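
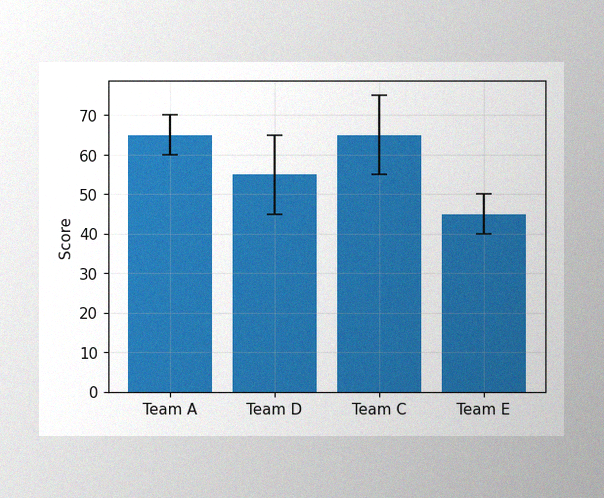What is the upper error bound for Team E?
The image has some photo noise and uneven lighting. The Team E bar's upper whisker reaches 50.

50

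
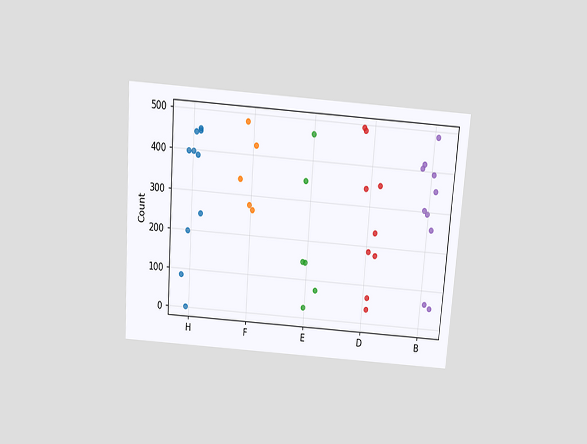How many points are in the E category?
6

The chart is tilted about 4° clockwise and viewed slightly from above. Counting the markers in the E column gives 6.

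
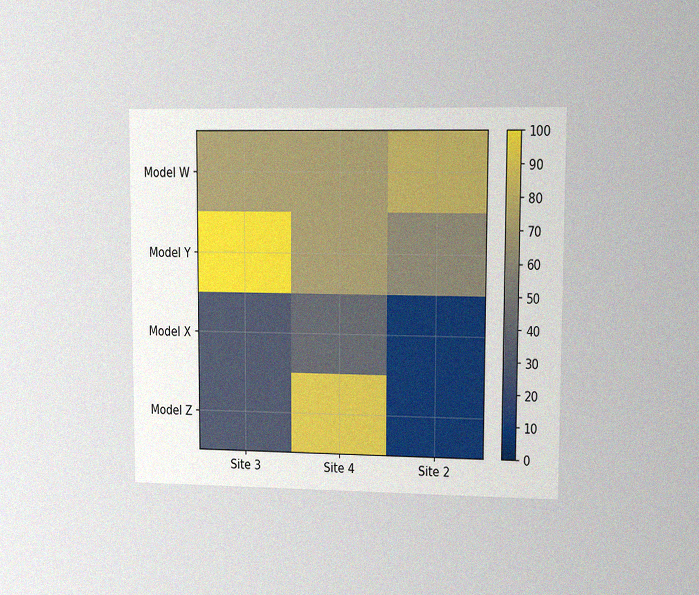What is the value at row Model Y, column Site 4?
The chart is viewed at a slight angle, with some photo noise. Matching cell (Model Y, Site 4) against the colorbar gives 70.

70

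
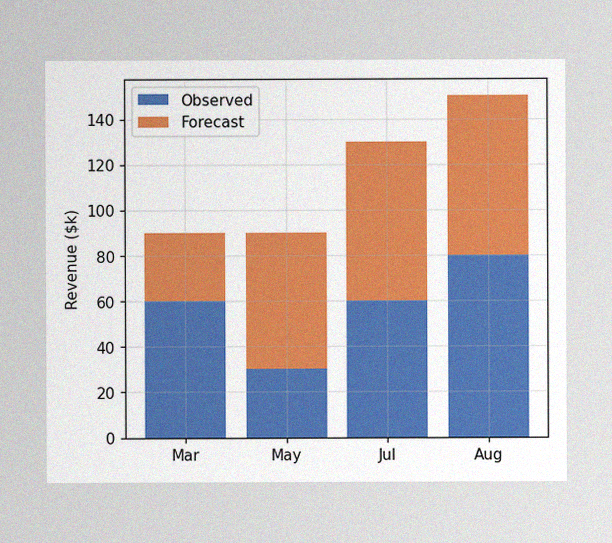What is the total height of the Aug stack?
The image has some photo noise and uneven lighting. The Aug stack's top reaches $150k on the y-axis.

$150k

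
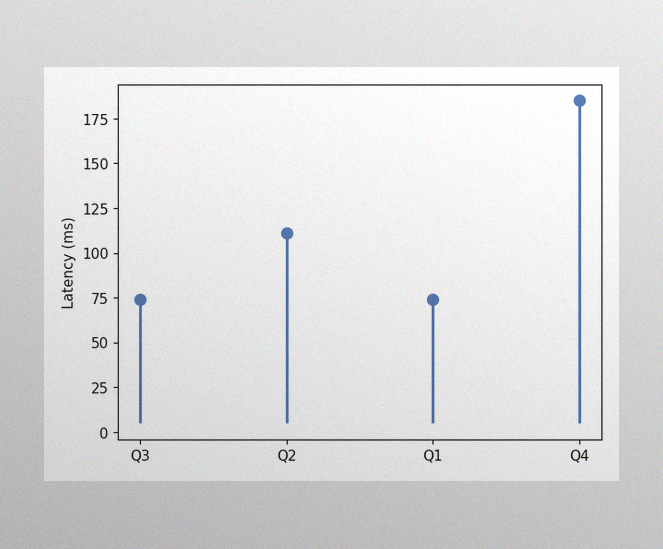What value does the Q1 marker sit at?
The image has some photo noise and uneven lighting. The Q1 marker sits at 74ms.

74ms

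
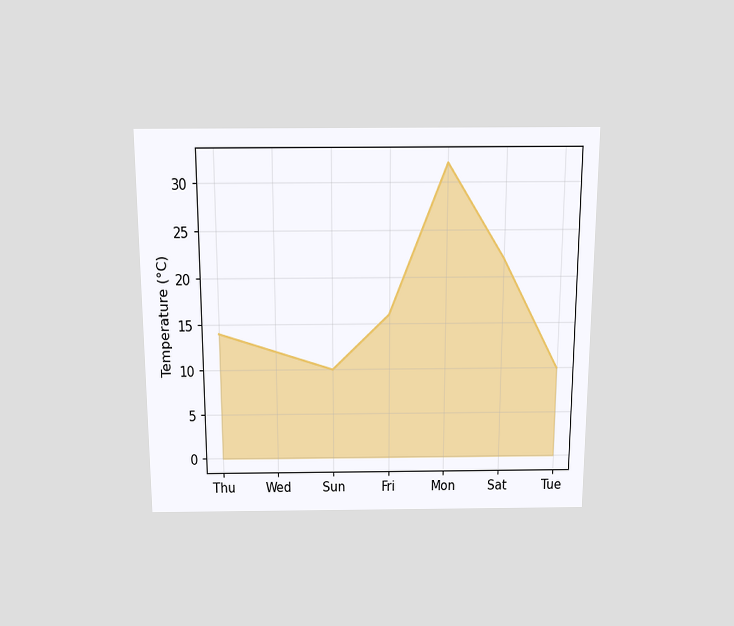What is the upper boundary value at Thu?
14°C

The chart is viewed slightly from above. At Thu the upper boundary is at 14°C.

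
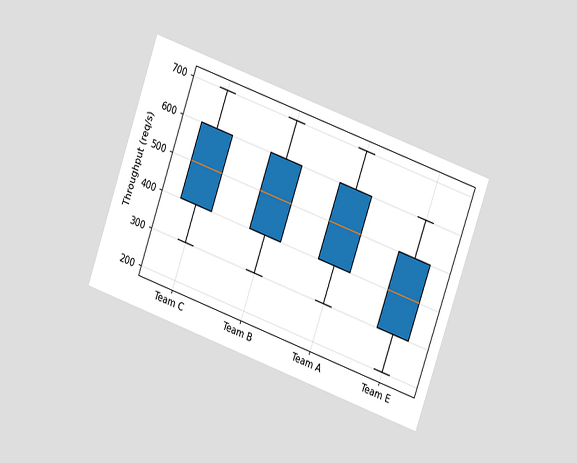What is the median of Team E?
400req/s

The chart is tilted about 19° clockwise and viewed at a slight angle. The median line in the Team E box sits at 400req/s.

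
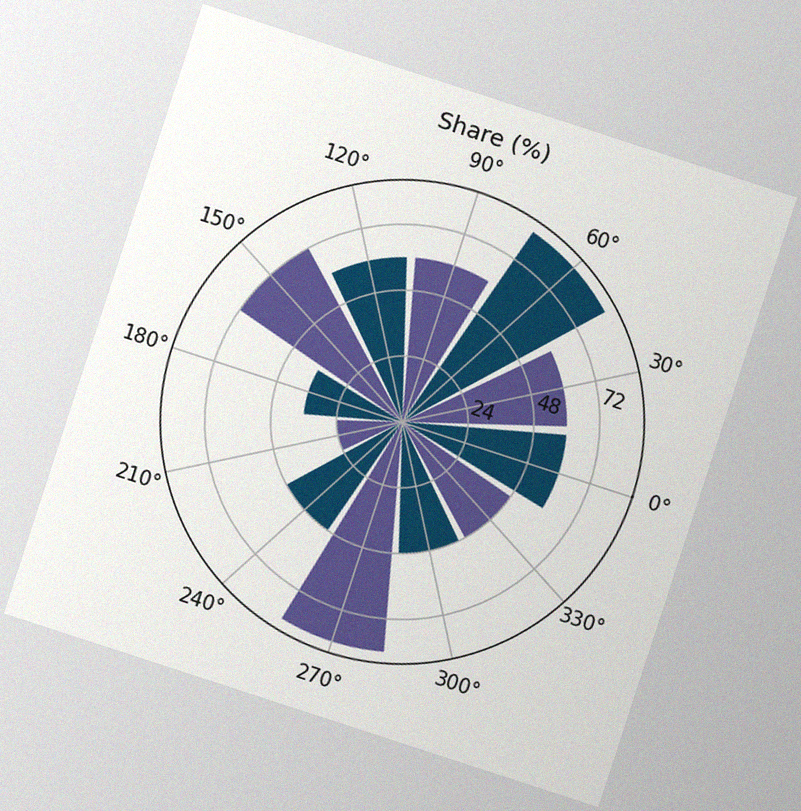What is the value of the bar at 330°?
48%

The chart is tilted about 18° clockwise, with some photo noise. The bar at 330° reaches 48% on the radial axis.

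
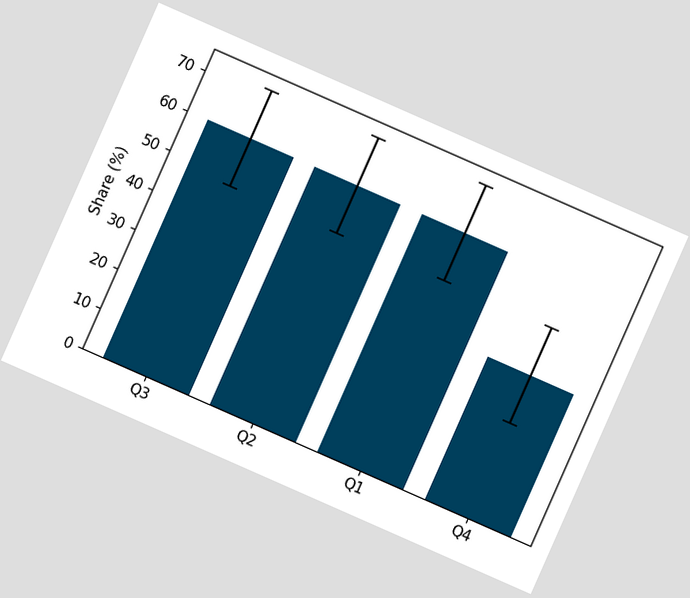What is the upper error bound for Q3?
The chart is tilted about 24° clockwise. The Q3 bar's upper whisker reaches 72%.

72%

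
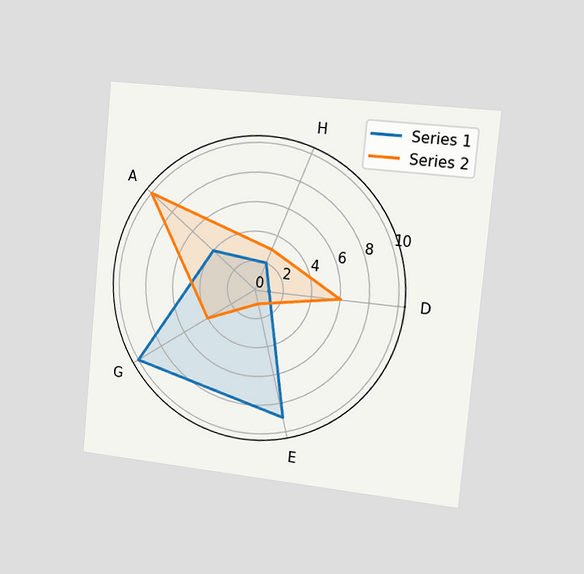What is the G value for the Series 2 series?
The chart is tilted about 5° clockwise and viewed slightly from the right. On the G axis, Series 2 reaches 4.

4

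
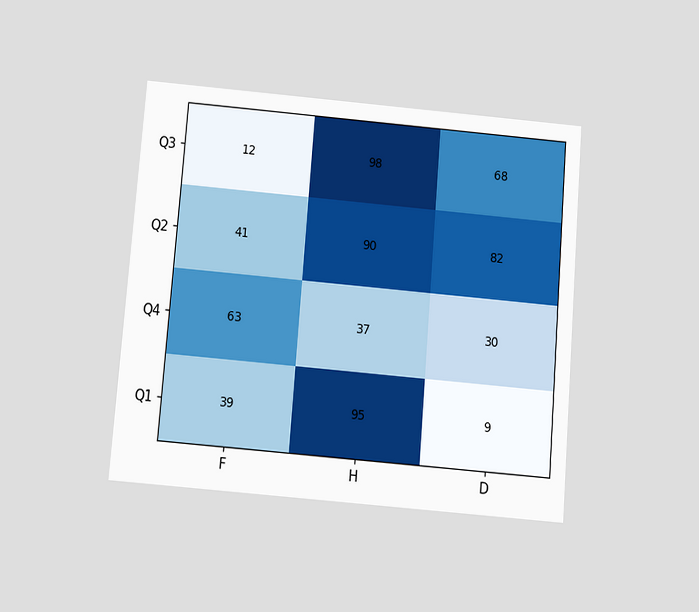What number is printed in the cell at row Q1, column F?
39

The chart is tilted about 5° clockwise and viewed slightly from below. The (Q1, F) cell reads 39.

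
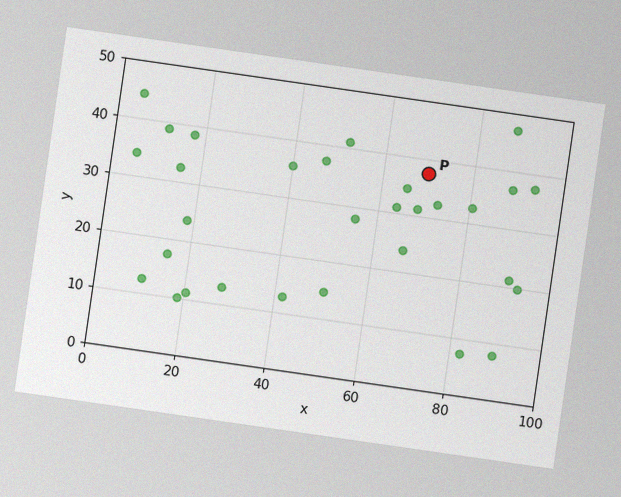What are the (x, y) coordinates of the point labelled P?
The chart is tilted about 8° clockwise, with some photo noise. Following the gridlines from P to each axis, P sits at (70, 37.5).

(70, 37.5)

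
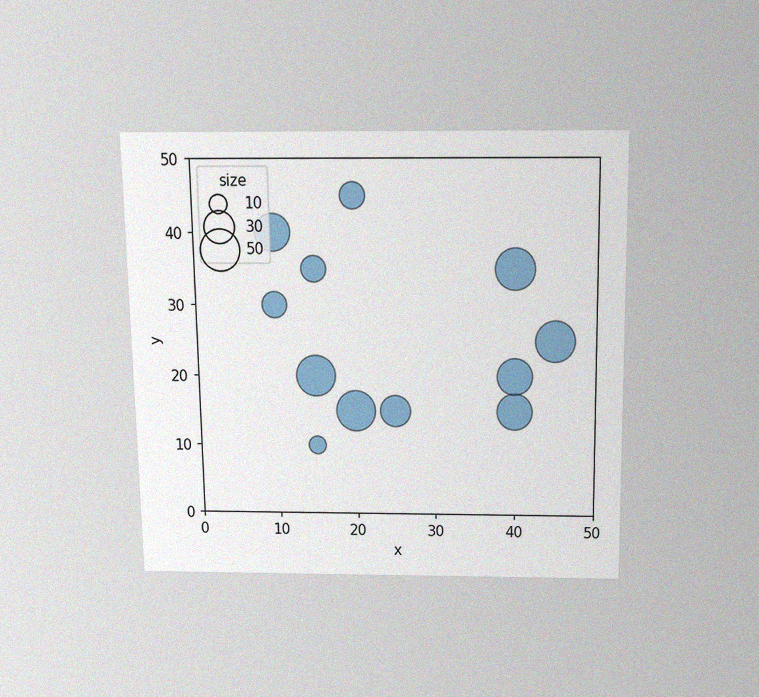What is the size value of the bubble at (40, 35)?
The chart is viewed slightly from above, with some photo noise. Matching the bubble at (40, 35) against the size legend gives 50.

50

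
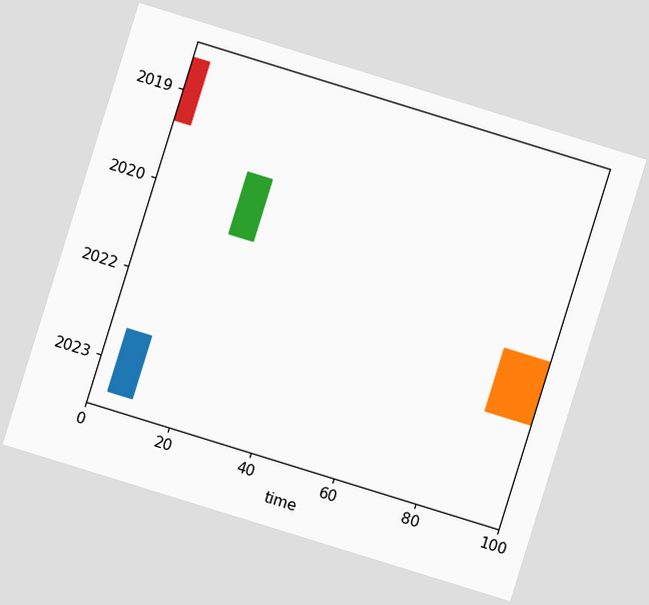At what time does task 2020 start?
The chart is tilted about 17° clockwise. The 2020 bar begins at t=20.

20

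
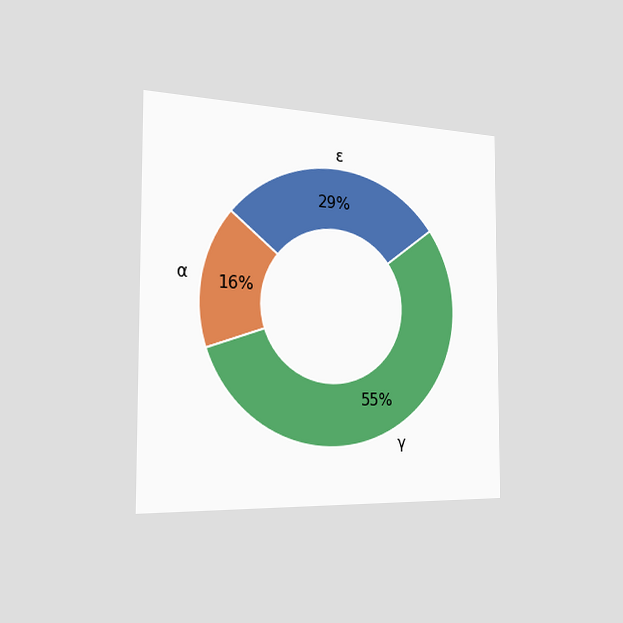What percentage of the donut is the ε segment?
The chart is viewed slightly from the left. The ε segment takes up 29% of the ring.

29%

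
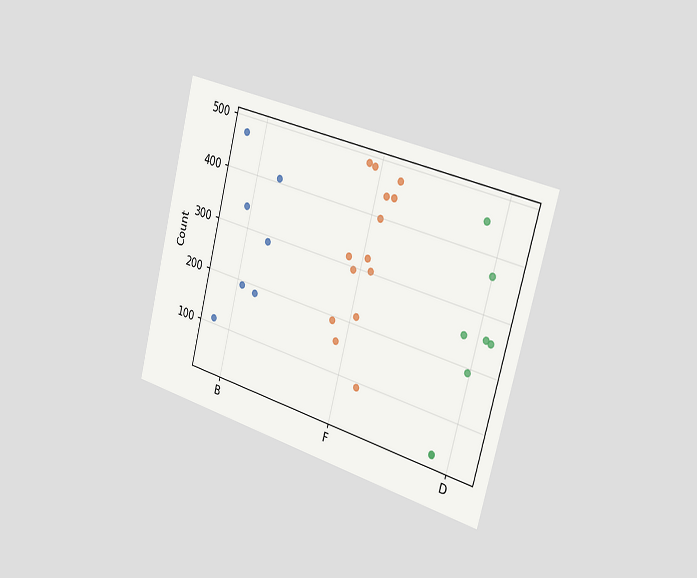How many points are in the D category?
The chart is tilted about 15° clockwise and viewed slightly from the right. Counting the markers in the D column gives 8.

8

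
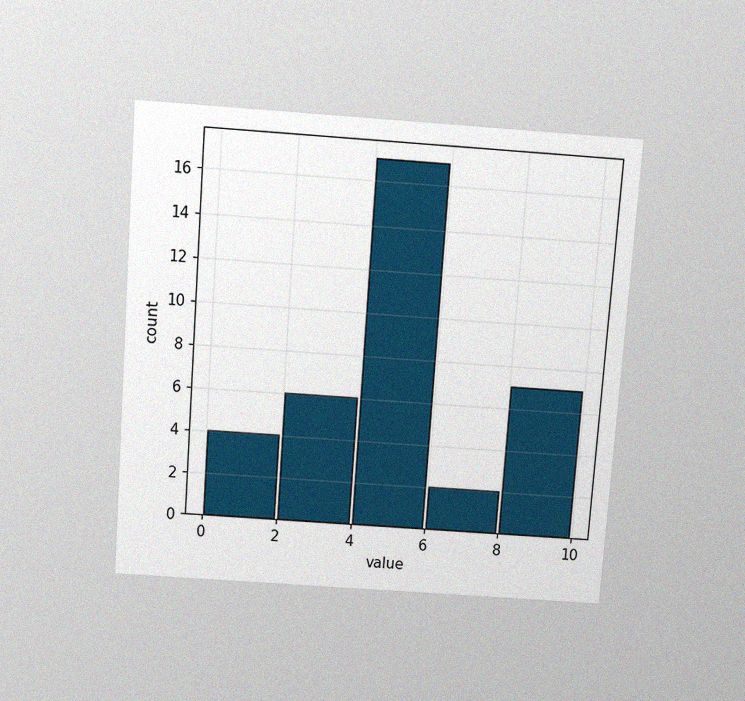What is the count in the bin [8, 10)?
7

The chart is tilted about 4° clockwise and viewed slightly from above, with some photo noise. The [8, 10) bin has height 7.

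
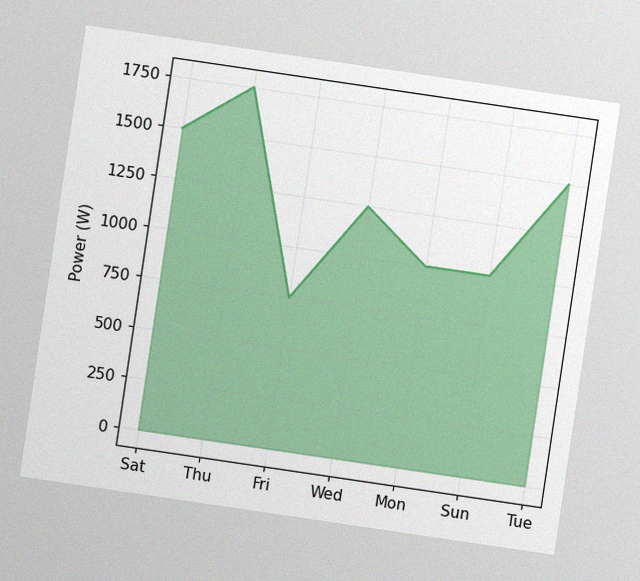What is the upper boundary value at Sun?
The chart is tilted about 8° clockwise, with some photo noise. At Sun the upper boundary is at 1000W.

1000W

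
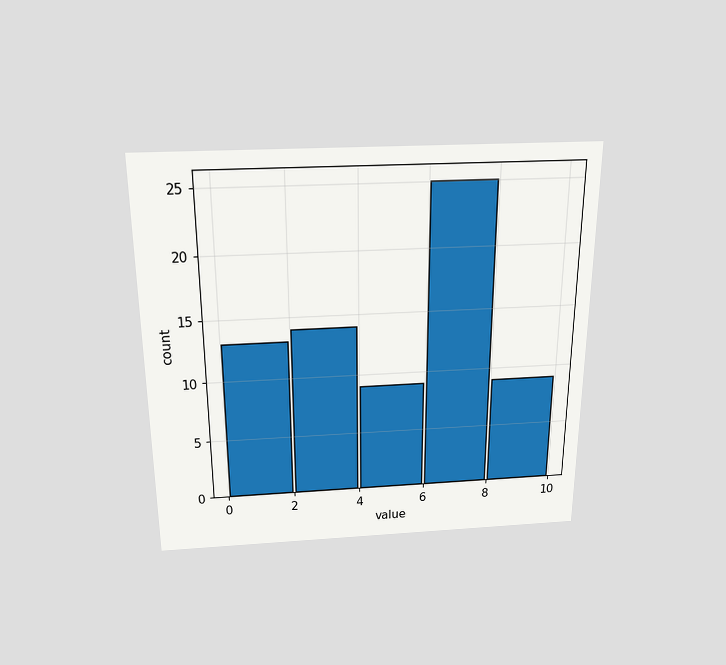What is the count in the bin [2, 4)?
14

The chart is viewed slightly from above. The [2, 4) bin has height 14.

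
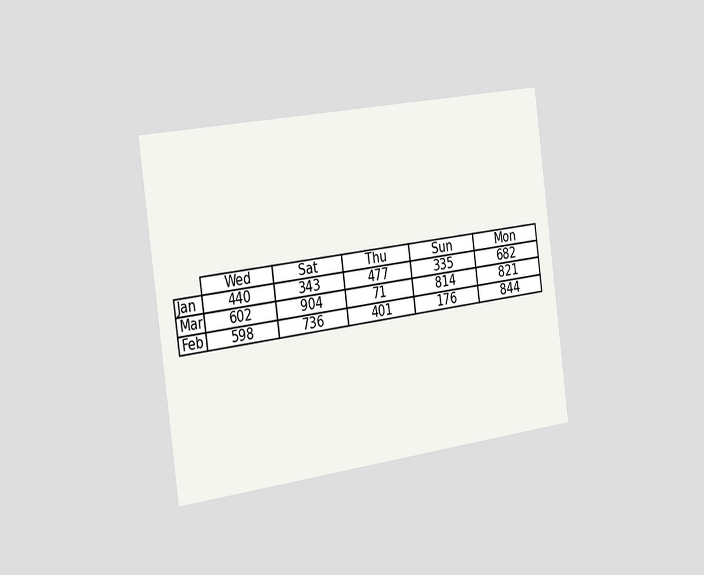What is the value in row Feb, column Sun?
176

The chart is tilted about 8° counter-clockwise and viewed slightly from the left. The (Feb, Sun) cell reads 176.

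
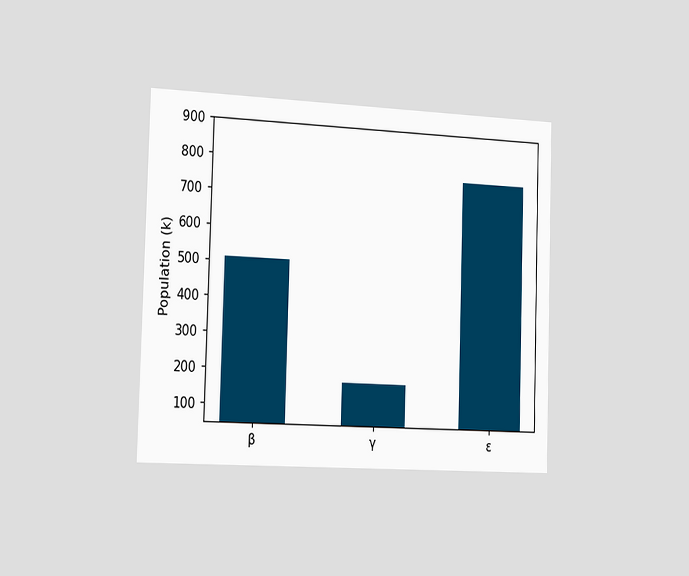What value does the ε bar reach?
The chart is viewed slightly from the left. Reading along the chart's y-axis, the ε bar reaches 765k.

765k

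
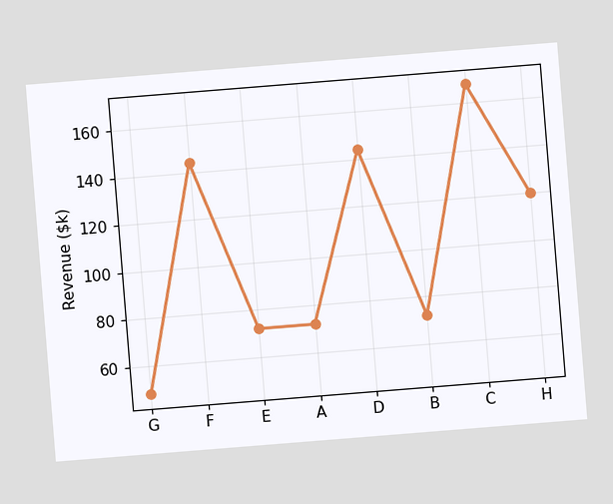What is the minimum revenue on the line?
$48k

The chart is tilted about 5° counter-clockwise. The lowest point is at G, and reading across to the y-axis gives $48k.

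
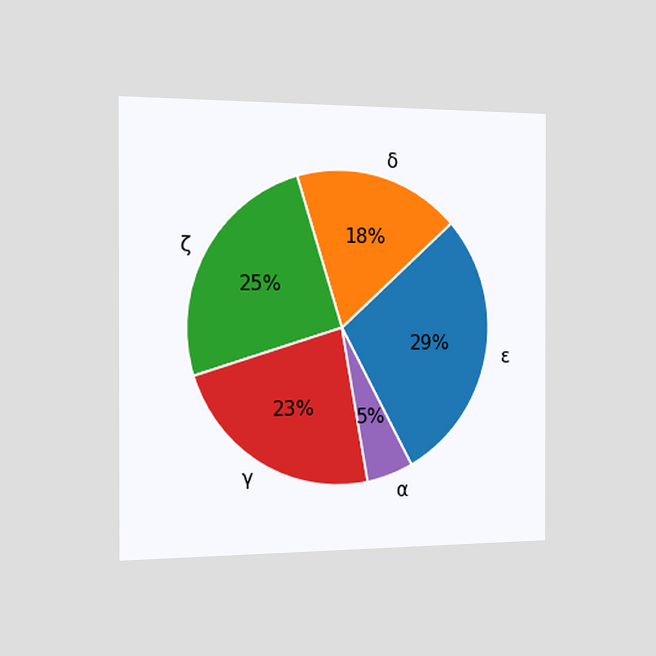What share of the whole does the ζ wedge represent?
The chart is viewed slightly from the left. The ζ slice takes up 25% of the pie.

25%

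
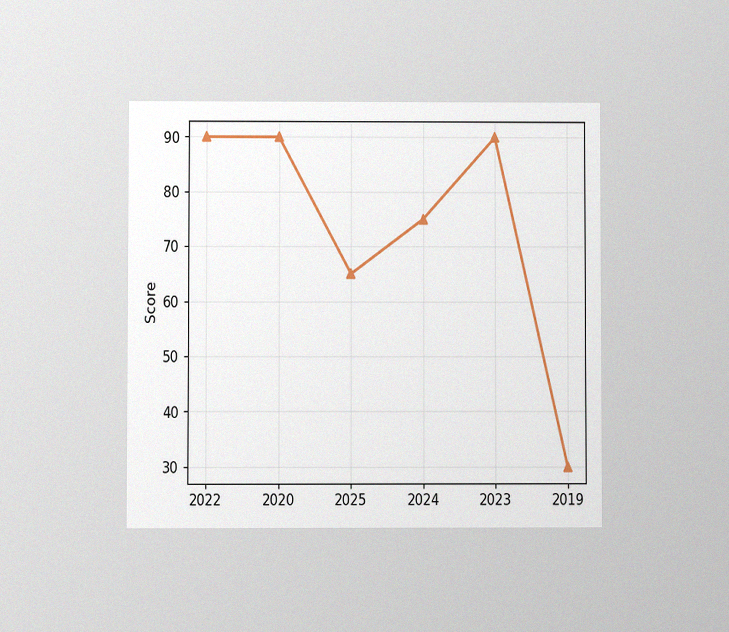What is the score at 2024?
The chart is viewed at a slight angle, with some photo noise. At 2024, the line is at 75.

75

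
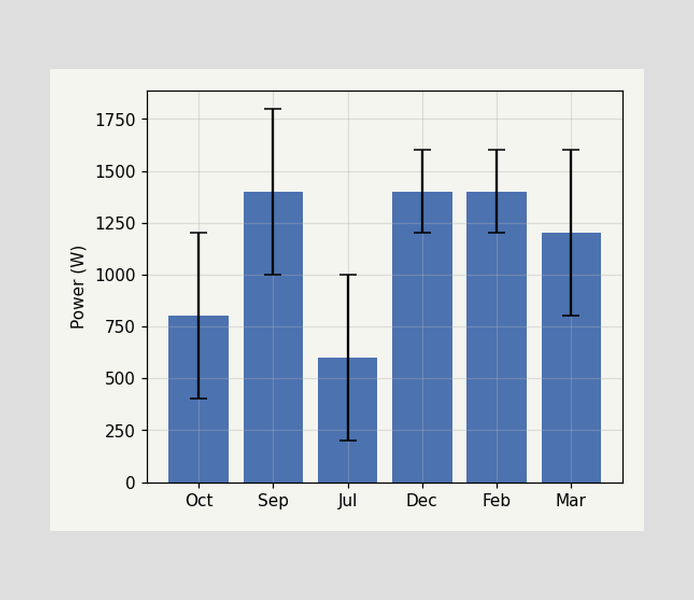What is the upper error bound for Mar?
1600W

The Mar bar's upper whisker reaches 1600W.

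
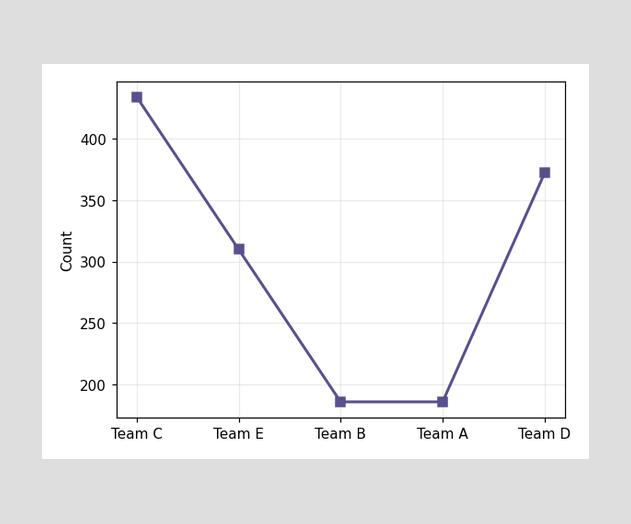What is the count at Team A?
At Team A, the line is at 186.

186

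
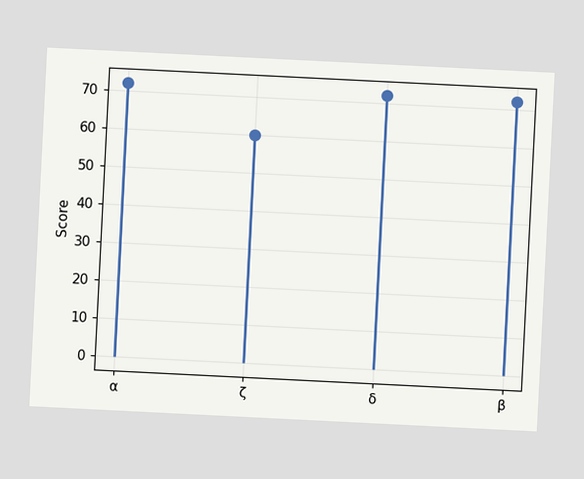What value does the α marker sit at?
The chart is tilted about 3° clockwise. The α marker sits at 72.

72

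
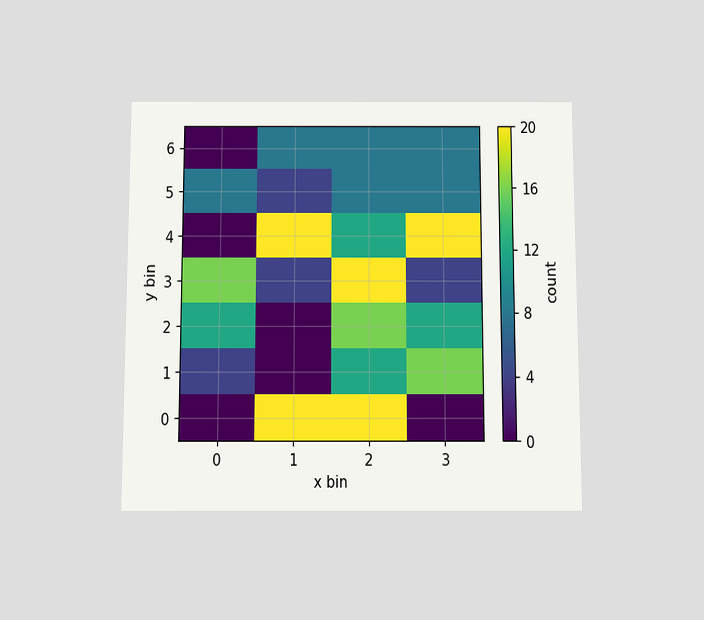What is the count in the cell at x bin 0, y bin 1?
4

The chart is viewed slightly from below. Matching the cell (0, 1) against the colorbar gives 4.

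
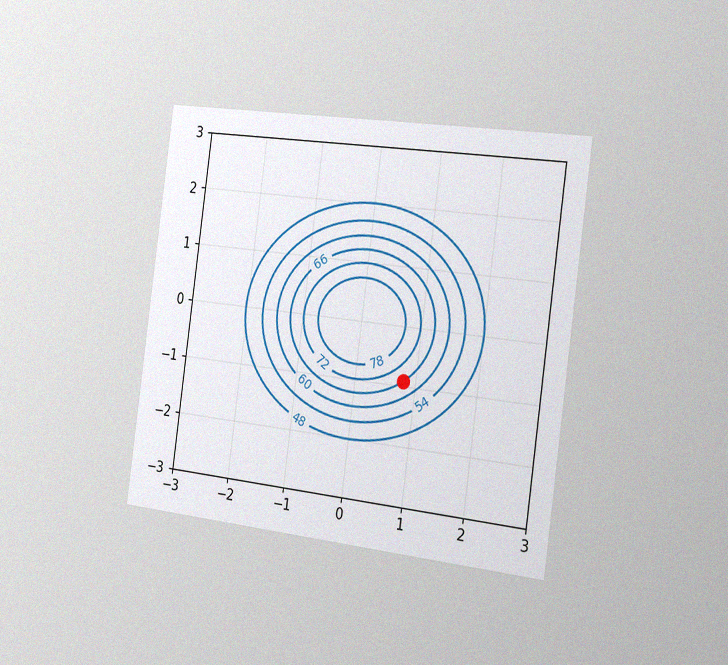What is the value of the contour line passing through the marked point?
66

The chart is tilted about 8° clockwise and viewed slightly from the right, with some photo noise. The marked point sits on the contour labelled 66.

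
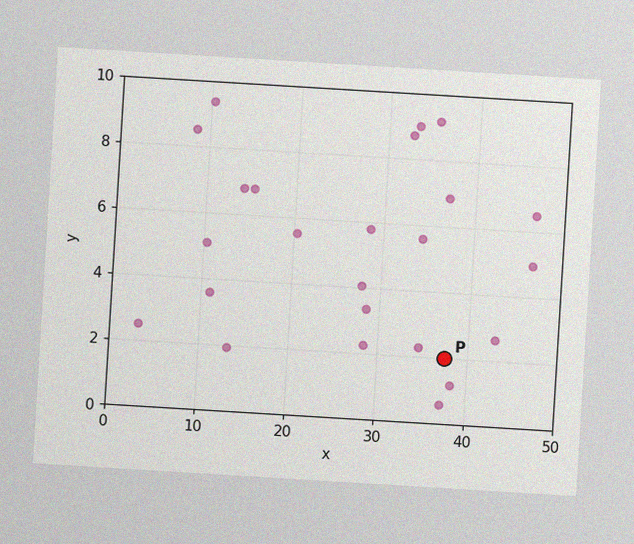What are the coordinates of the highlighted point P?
The chart is tilted about 3° clockwise, with some photo noise. Following the gridlines from P to each axis, P sits at (37.5, 2).

(37.5, 2)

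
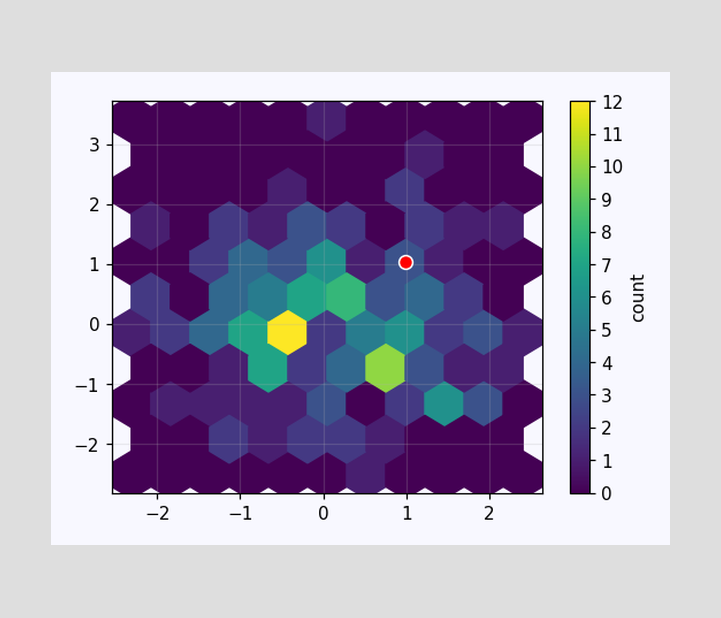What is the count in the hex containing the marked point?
The marked hex reads 3 on the colorbar.

3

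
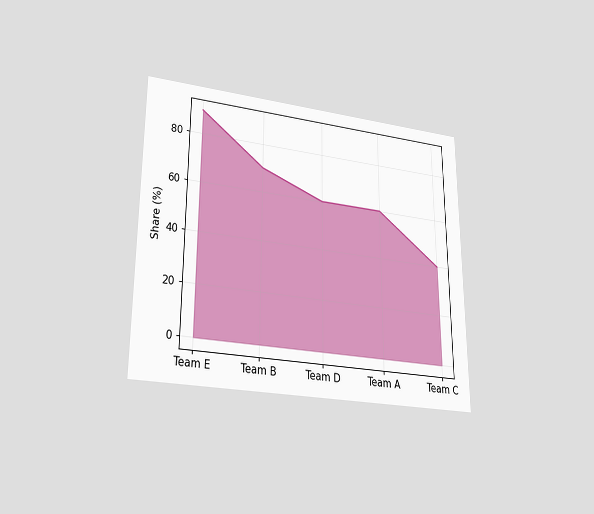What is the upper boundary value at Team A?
60%

The chart is viewed slightly from below. At Team A the upper boundary is at 60%.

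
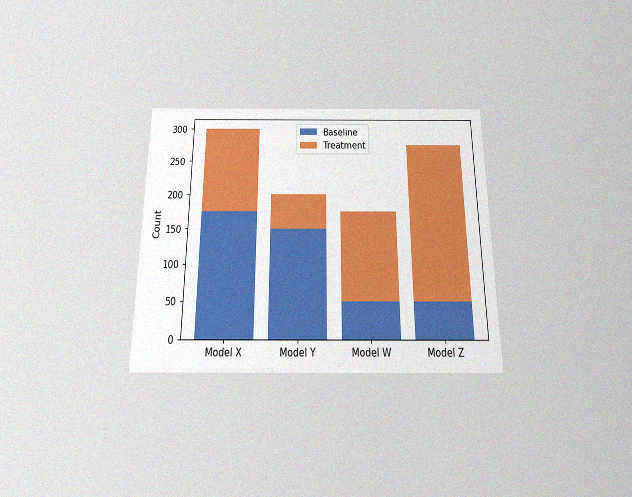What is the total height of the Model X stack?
300

The chart is viewed slightly from below, with some photo noise. The Model X stack's top reaches 300 on the y-axis.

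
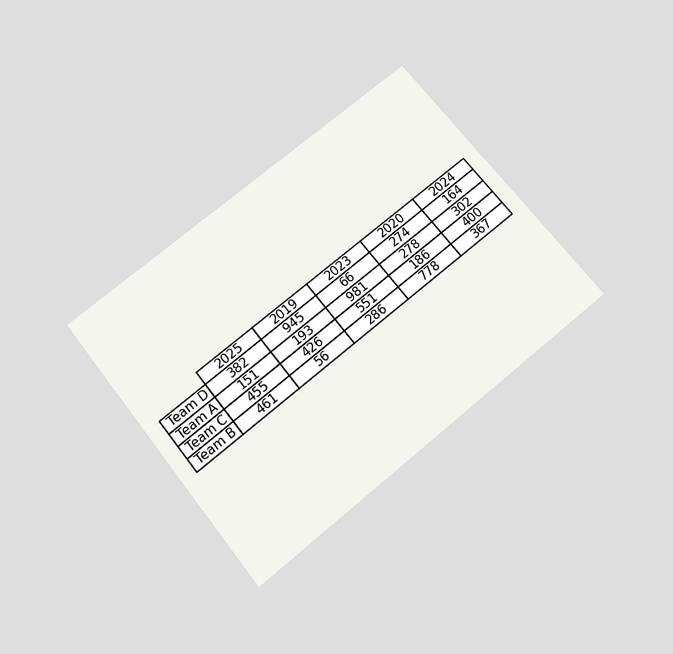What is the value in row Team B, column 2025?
461

The chart is tilted about 39° counter-clockwise and viewed slightly from below. The (Team B, 2025) cell reads 461.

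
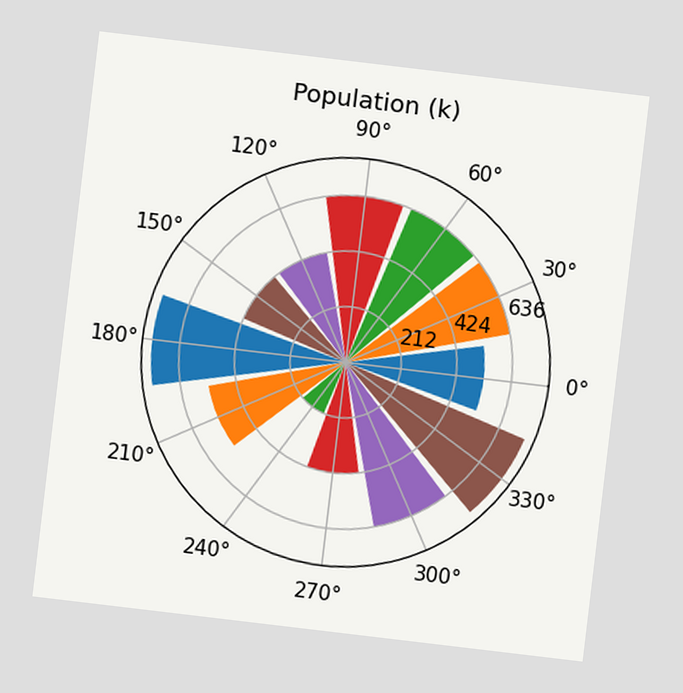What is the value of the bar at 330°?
The chart is tilted about 7° clockwise. The bar at 330° reaches 742k on the radial axis.

742k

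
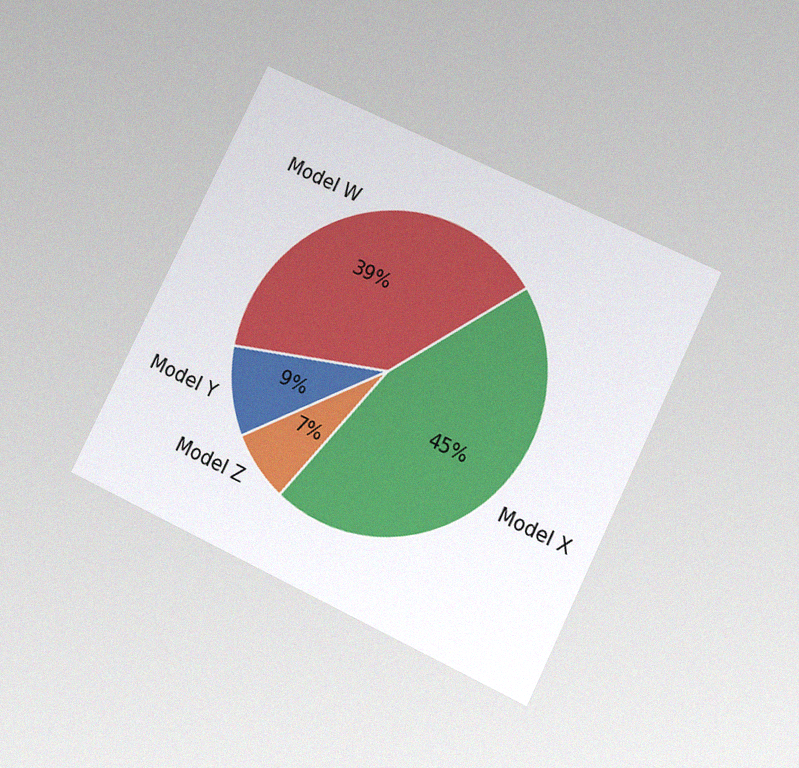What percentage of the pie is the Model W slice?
The chart is tilted about 26° clockwise and viewed slightly from below, with some photo noise. The Model W slice takes up 39% of the pie.

39%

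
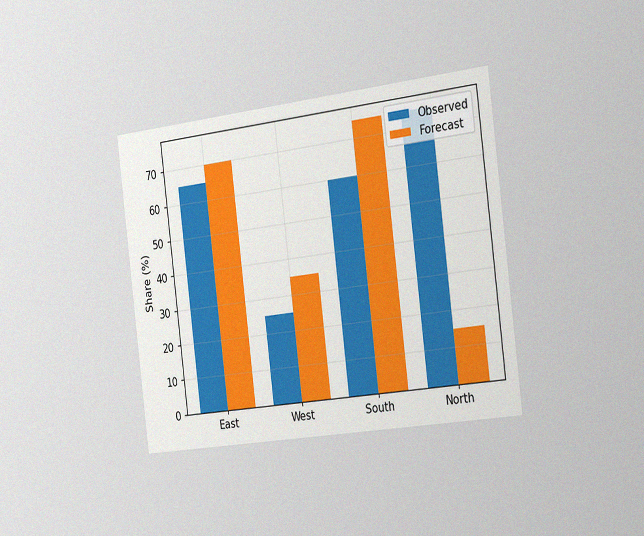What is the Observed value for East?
65%

The chart is tilted about 7° counter-clockwise and viewed slightly from the right, with some photo noise. The Observed bar at East reaches 65% on the y-axis.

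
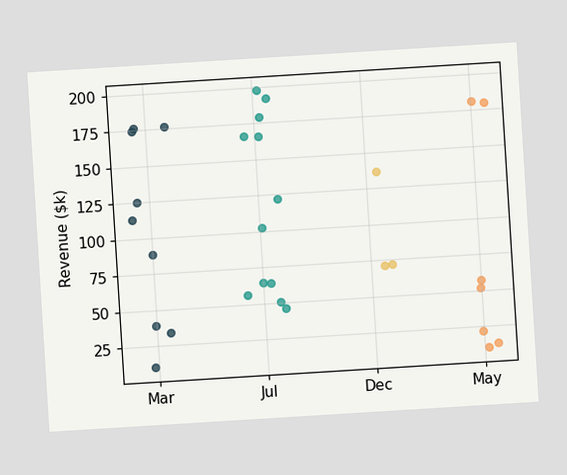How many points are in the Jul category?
12

The chart is tilted about 4° counter-clockwise. Counting the markers in the Jul column gives 12.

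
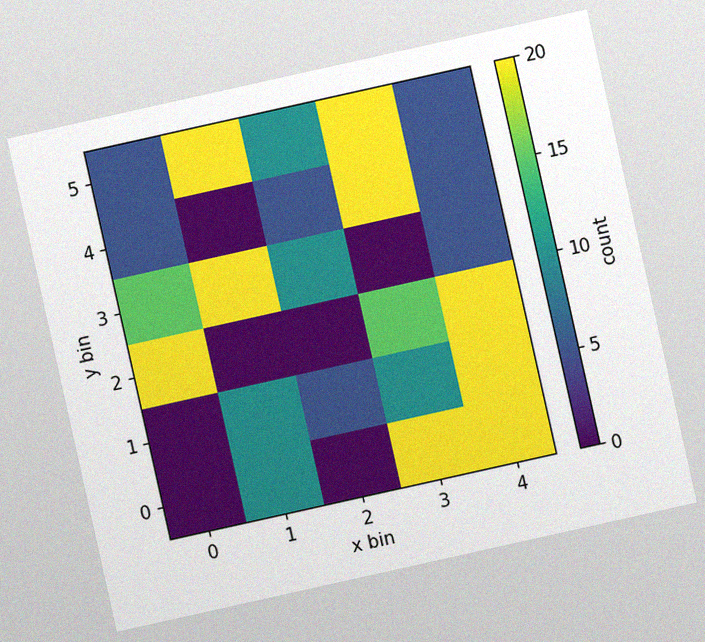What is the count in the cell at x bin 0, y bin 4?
The chart is tilted about 13° counter-clockwise, with some photo noise. Matching the cell (0, 4) against the colorbar gives 5.

5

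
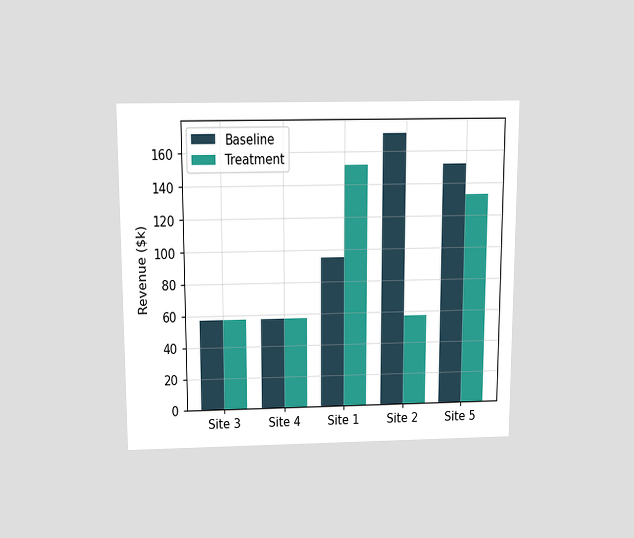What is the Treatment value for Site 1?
$152k

The chart is viewed slightly from above. The Treatment bar at Site 1 reaches $152k on the y-axis.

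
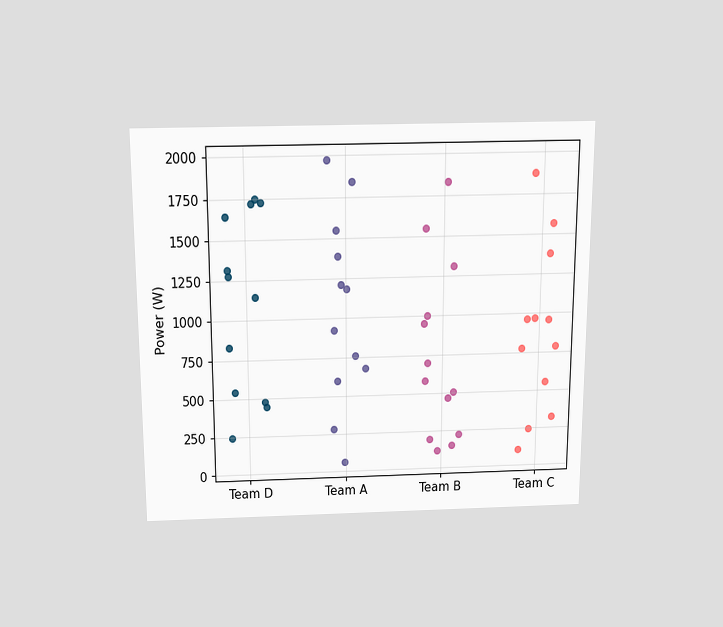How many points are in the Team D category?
12

The chart is viewed slightly from above. Counting the markers in the Team D column gives 12.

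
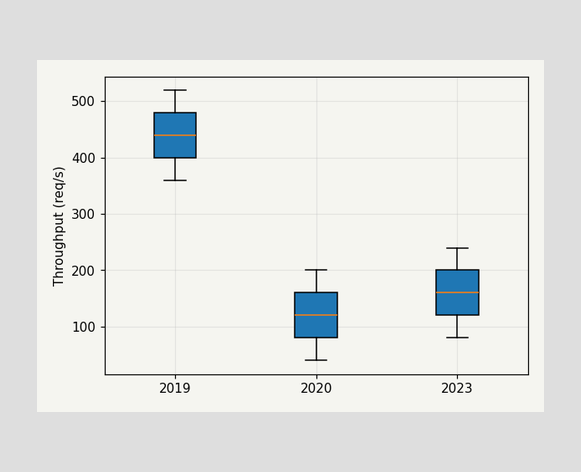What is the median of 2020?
120req/s

The median line in the 2020 box sits at 120req/s.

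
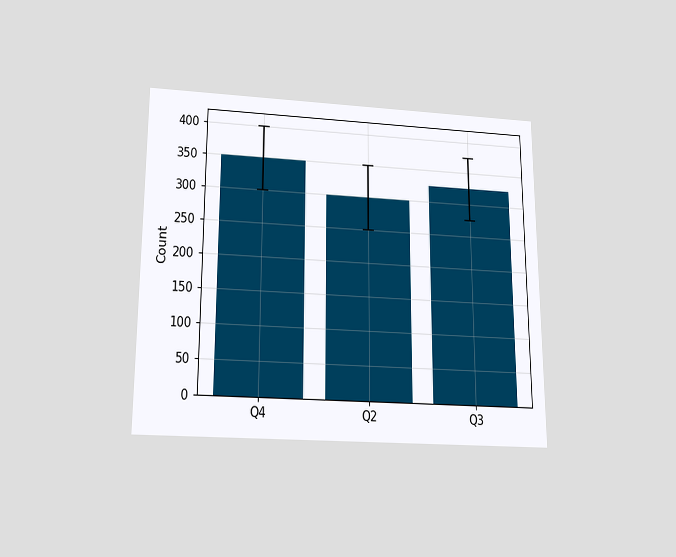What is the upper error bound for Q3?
375

The chart is viewed slightly from below. The Q3 bar's upper whisker reaches 375.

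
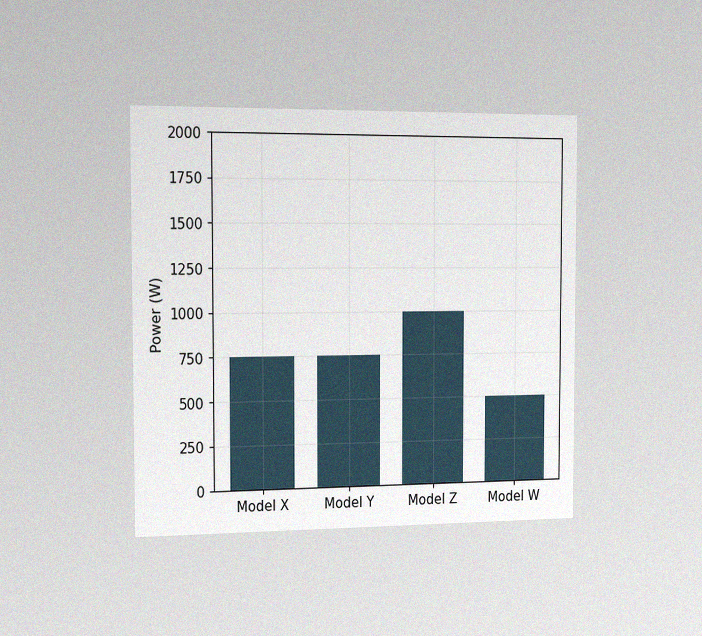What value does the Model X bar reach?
750W

The chart is viewed slightly from the left, with some photo noise. Reading along the chart's y-axis, the Model X bar reaches 750W.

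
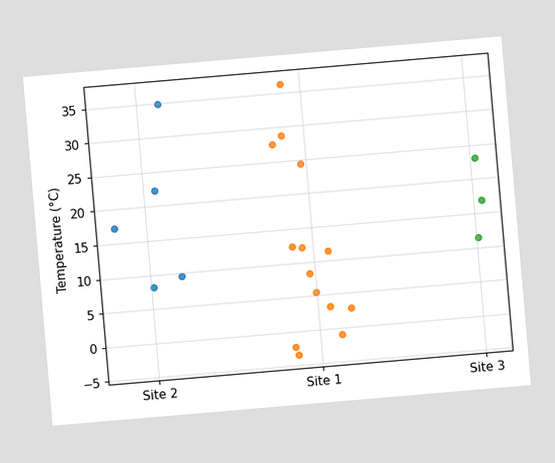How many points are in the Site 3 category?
The chart is tilted about 5° counter-clockwise. Counting the markers in the Site 3 column gives 3.

3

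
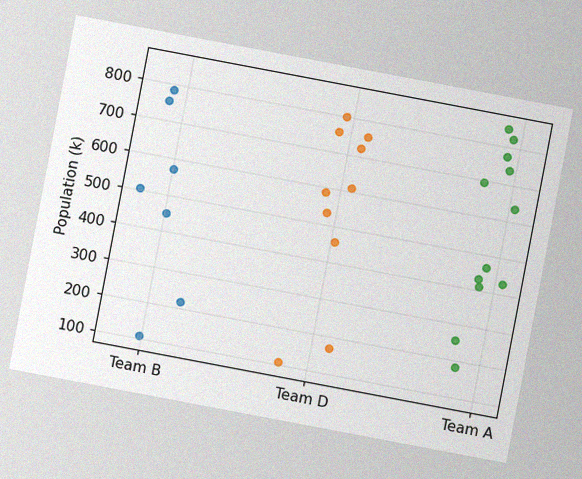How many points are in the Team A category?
12

The chart is tilted about 11° clockwise, with some photo noise. Counting the markers in the Team A column gives 12.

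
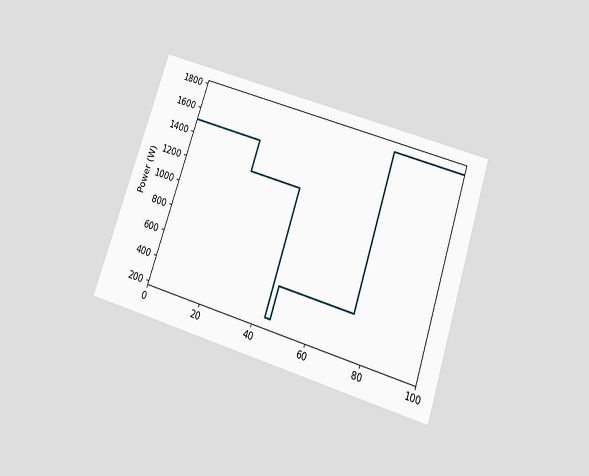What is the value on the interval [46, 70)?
The chart is tilted about 18° clockwise and viewed slightly from below. On [46, 70) the step sits at 500W.

500W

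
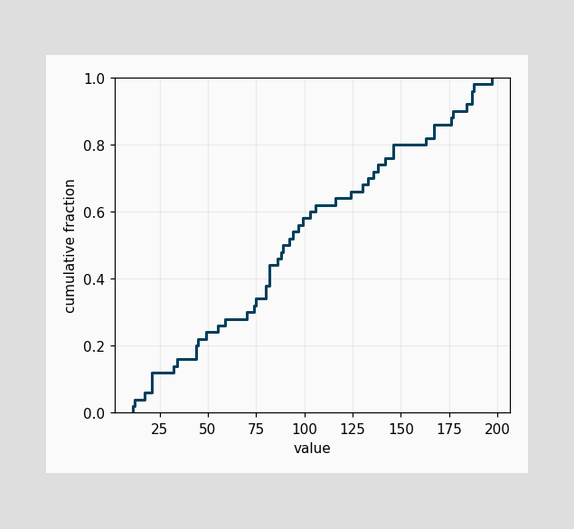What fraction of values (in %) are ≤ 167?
86%

At x=167 the ECDF step is at 86%.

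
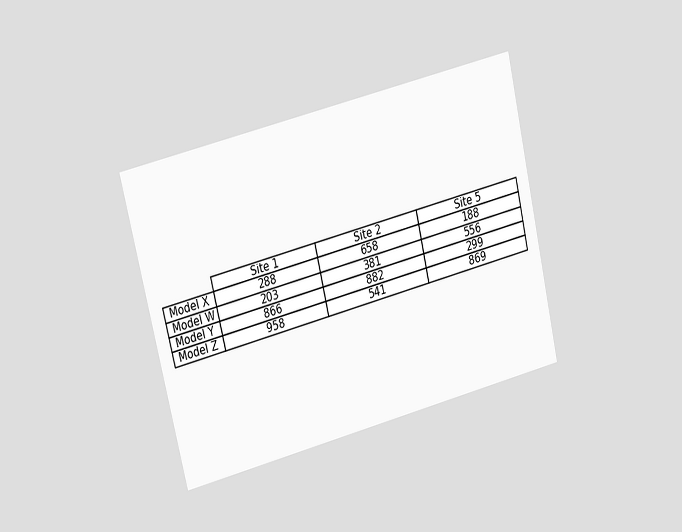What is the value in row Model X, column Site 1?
288

The chart is tilted about 13° counter-clockwise and viewed at a slight angle. The (Model X, Site 1) cell reads 288.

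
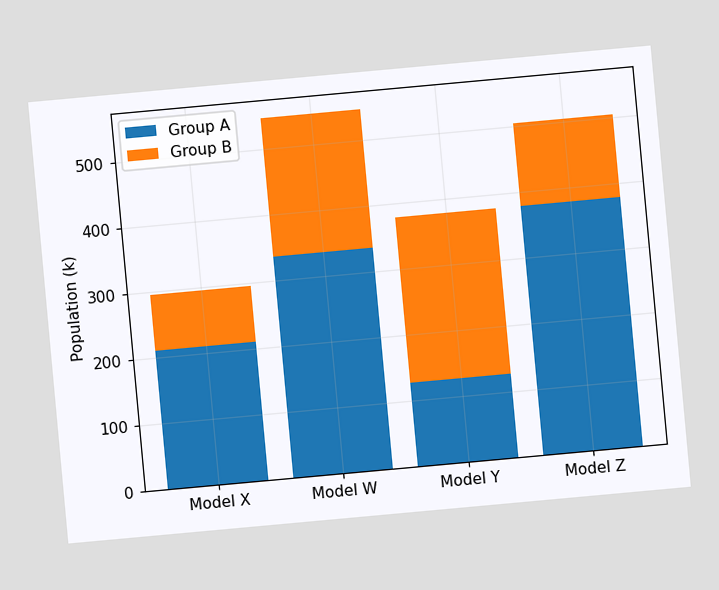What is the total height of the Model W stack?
The chart is tilted about 5° counter-clockwise. The Model W stack's top reaches 546k on the y-axis.

546k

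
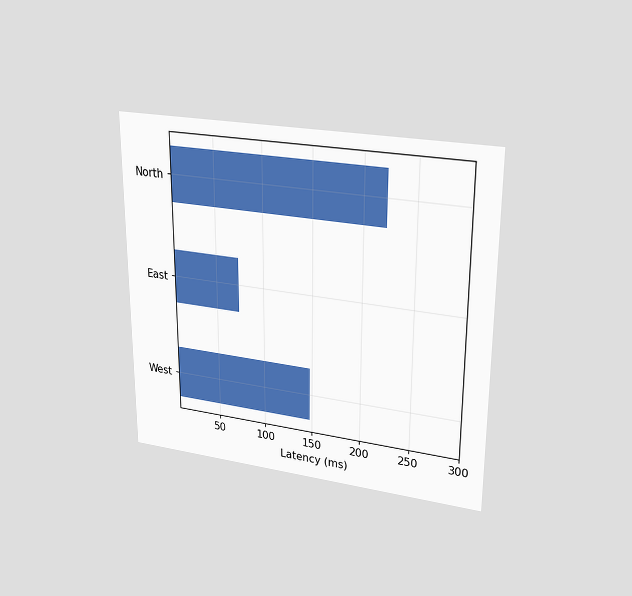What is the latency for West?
The chart is viewed at a slight angle. Reading along the chart's x-axis, the West bar reaches 148ms.

148ms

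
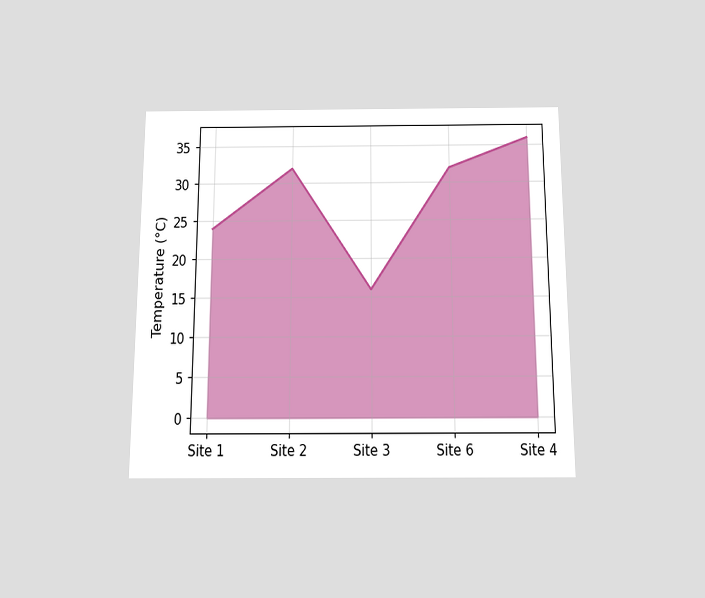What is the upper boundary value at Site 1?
The chart is viewed slightly from below. At Site 1 the upper boundary is at 24°C.

24°C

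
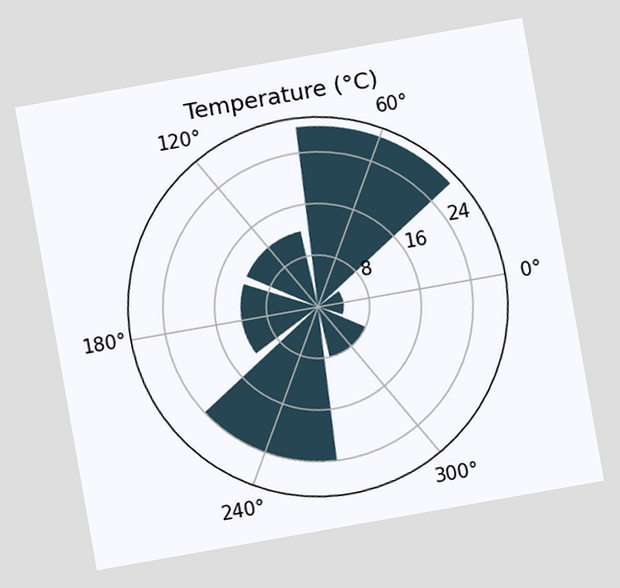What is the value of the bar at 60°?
The chart is tilted about 10° counter-clockwise. The bar at 60° reaches 28°C on the radial axis.

28°C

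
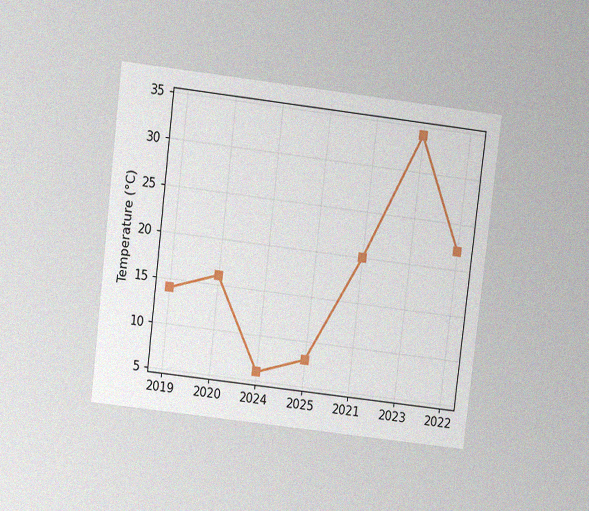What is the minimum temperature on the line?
6°C

The chart is tilted about 7° clockwise and viewed at a slight angle, with some photo noise. The lowest point is at 2024, and reading across to the y-axis gives 6°C.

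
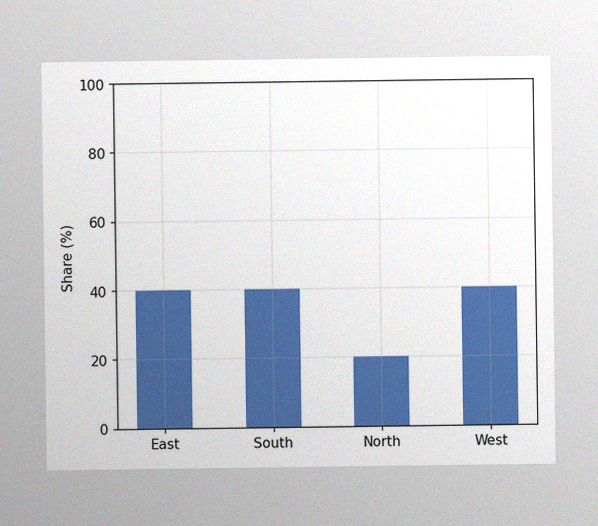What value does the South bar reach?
40%

The image has some photo noise and uneven lighting. Reading along the chart's y-axis, the South bar reaches 40%.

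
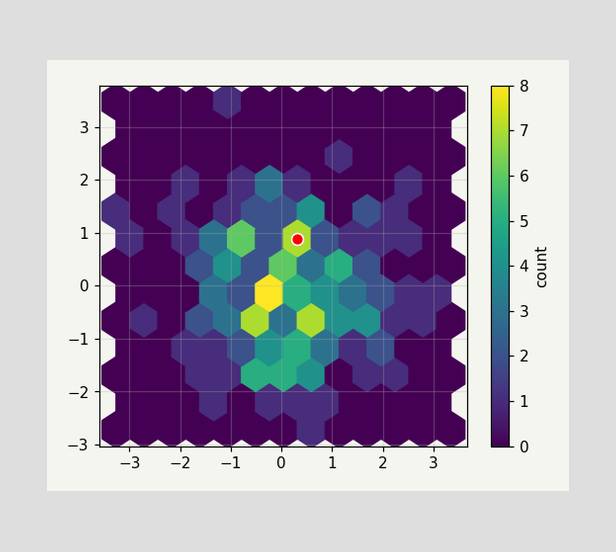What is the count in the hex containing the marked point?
The marked hex reads 7 on the colorbar.

7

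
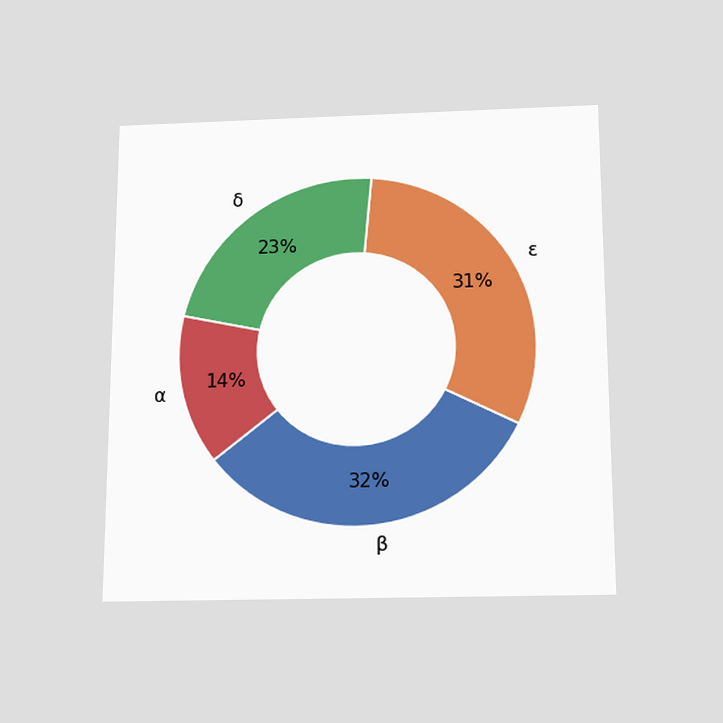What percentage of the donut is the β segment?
The chart is viewed slightly from below. The β segment takes up 32% of the ring.

32%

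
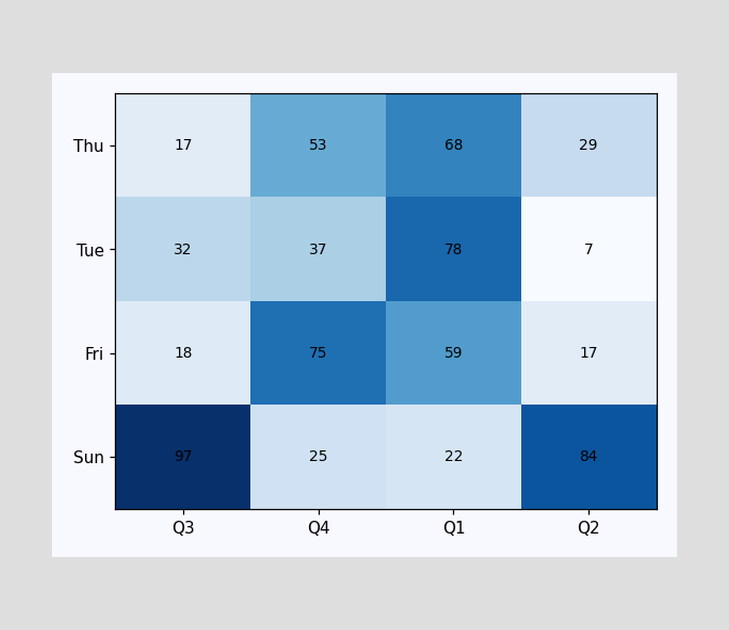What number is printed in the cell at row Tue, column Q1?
The (Tue, Q1) cell reads 78.

78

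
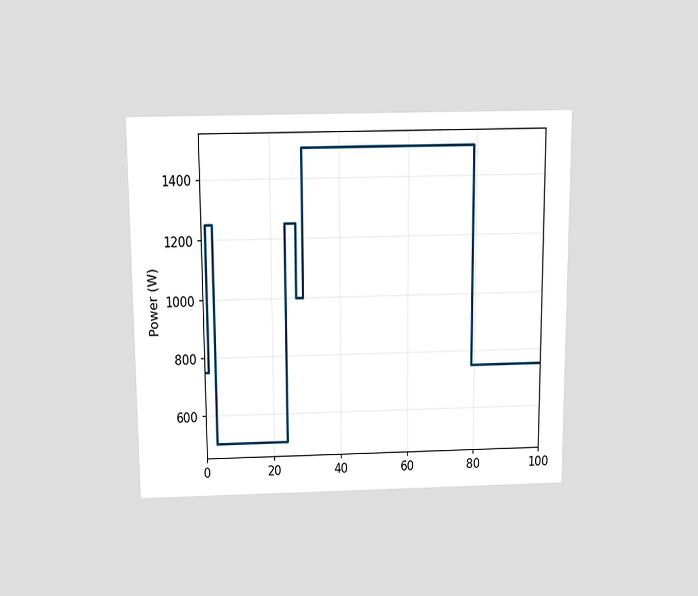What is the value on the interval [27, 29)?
1000W

The chart is viewed slightly from above. On [27, 29) the step sits at 1000W.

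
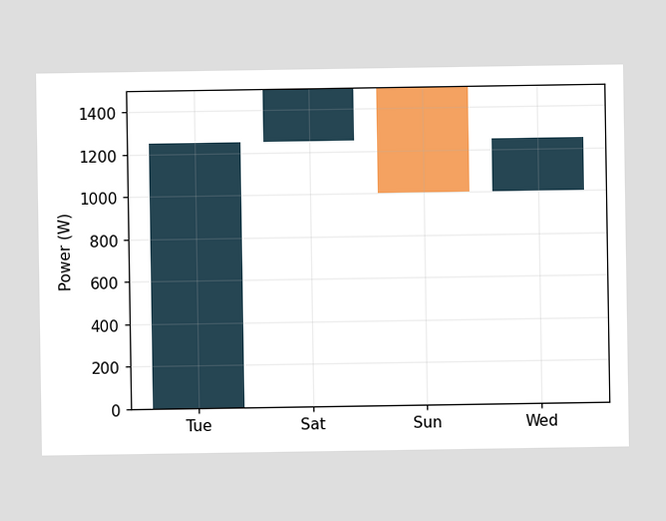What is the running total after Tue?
1250W

After Tue the running total reaches 1250W.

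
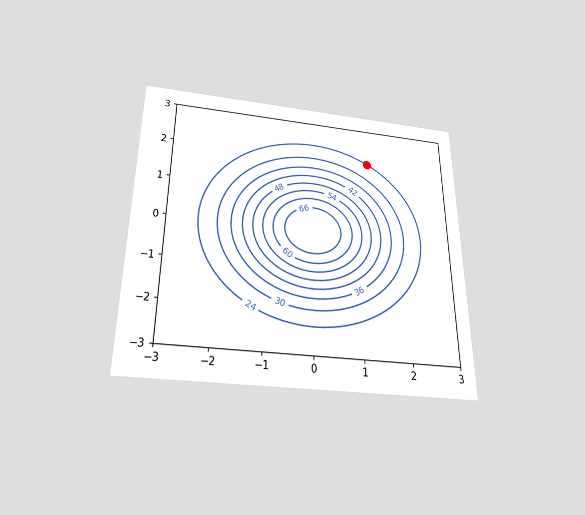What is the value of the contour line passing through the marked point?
24

The chart is viewed slightly from below. The marked point sits on the contour labelled 24.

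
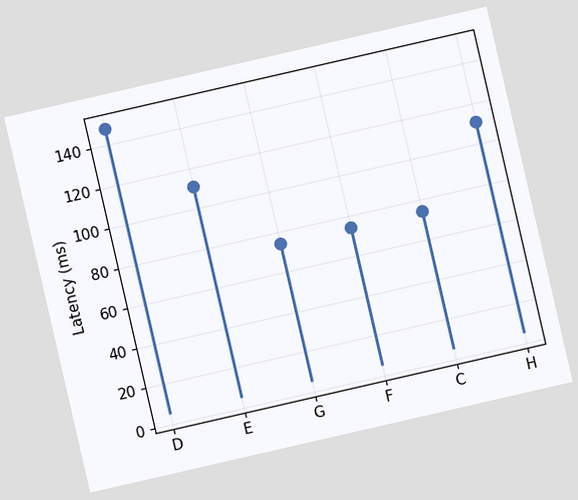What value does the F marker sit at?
74ms

The chart is tilted about 13° counter-clockwise. The F marker sits at 74ms.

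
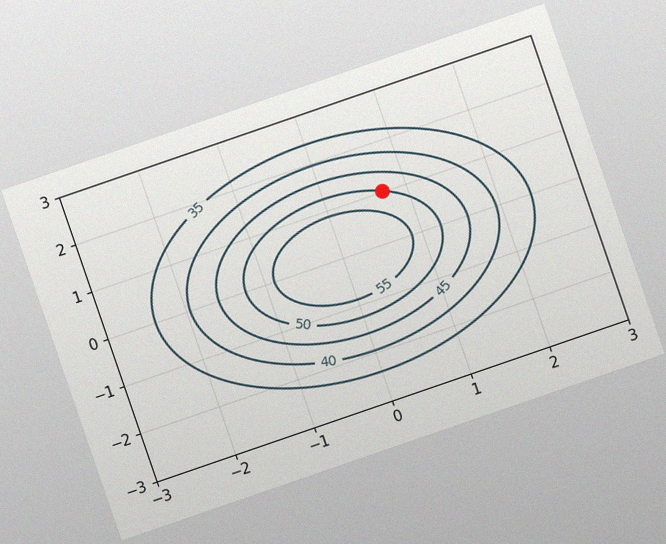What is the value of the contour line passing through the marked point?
50

The chart is tilted about 19° counter-clockwise, with some photo noise. The marked point sits on the contour labelled 50.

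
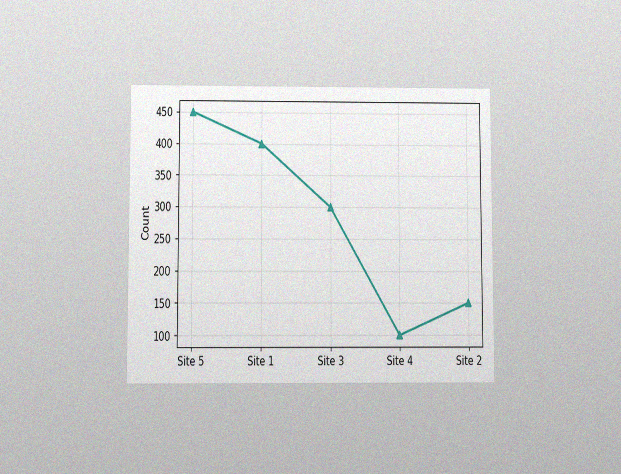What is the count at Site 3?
The chart is viewed at a slight angle, with some photo noise. At Site 3, the line is at 300.

300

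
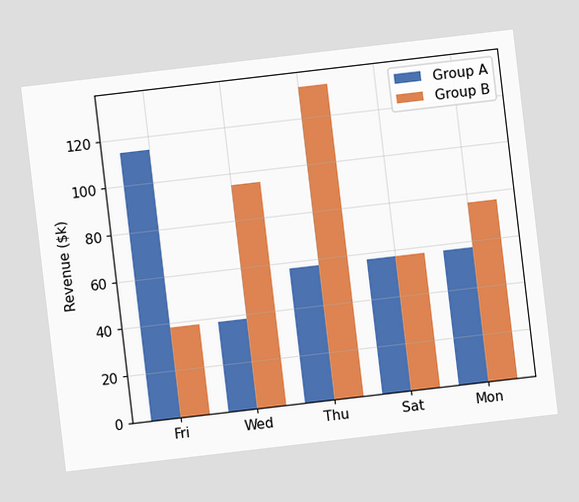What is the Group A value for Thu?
The chart is tilted about 7° counter-clockwise. The Group A bar at Thu reaches $57k on the y-axis.

$57k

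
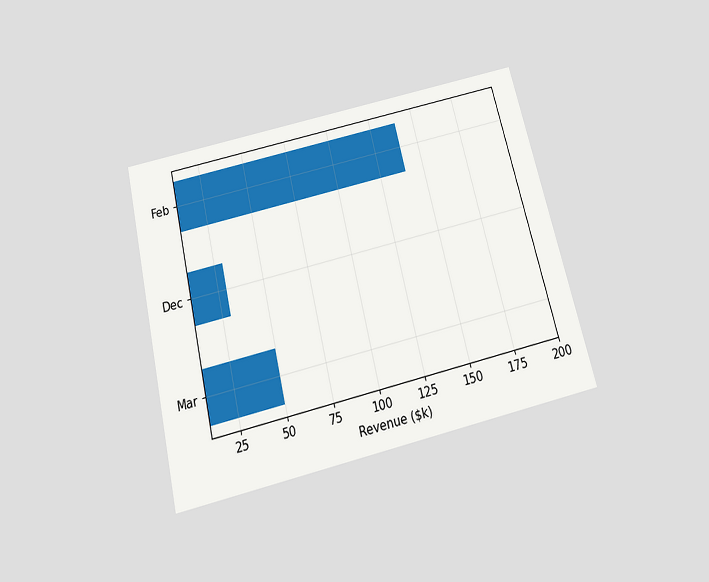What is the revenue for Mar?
$50k

The chart is tilted about 14° counter-clockwise and viewed slightly from below. Reading along the chart's x-axis, the Mar bar reaches $50k.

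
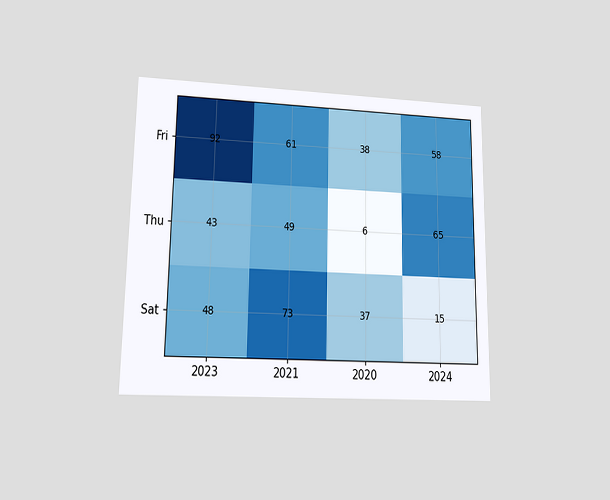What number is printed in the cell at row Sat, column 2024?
The chart is viewed at a slight angle. The (Sat, 2024) cell reads 15.

15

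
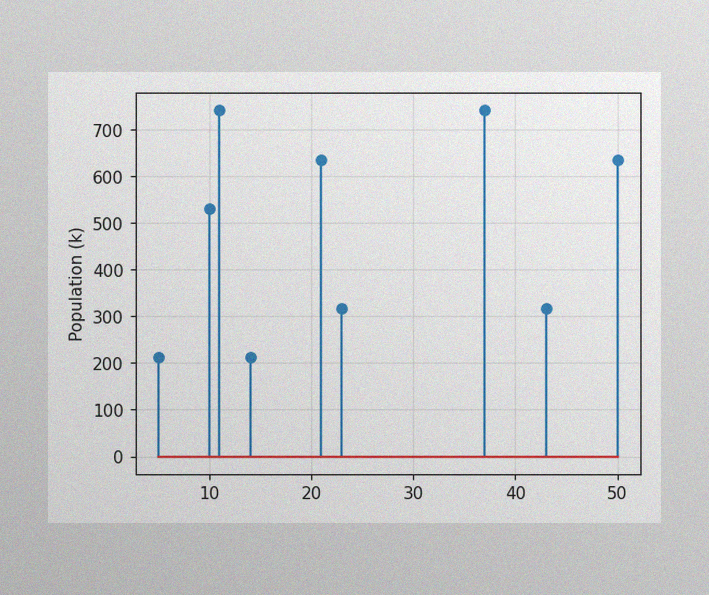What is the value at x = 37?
The image has some photo noise and uneven lighting. The stem at x=37 reaches 742k.

742k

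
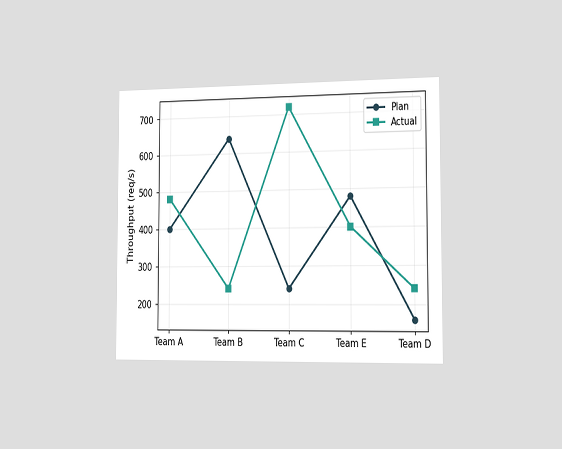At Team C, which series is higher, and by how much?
Actual, by 480req/s

The chart is viewed slightly from the right. At Team C, Actual sits above the other line by 480req/s.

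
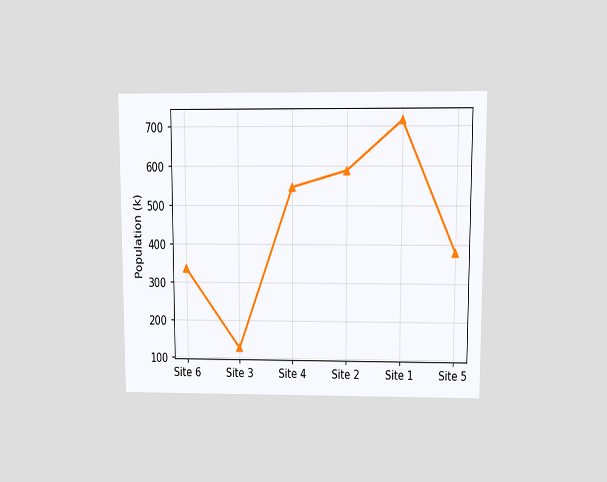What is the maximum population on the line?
714k

The chart is viewed at a slight angle. The highest point is at Site 1, and reading across to the y-axis gives 714k.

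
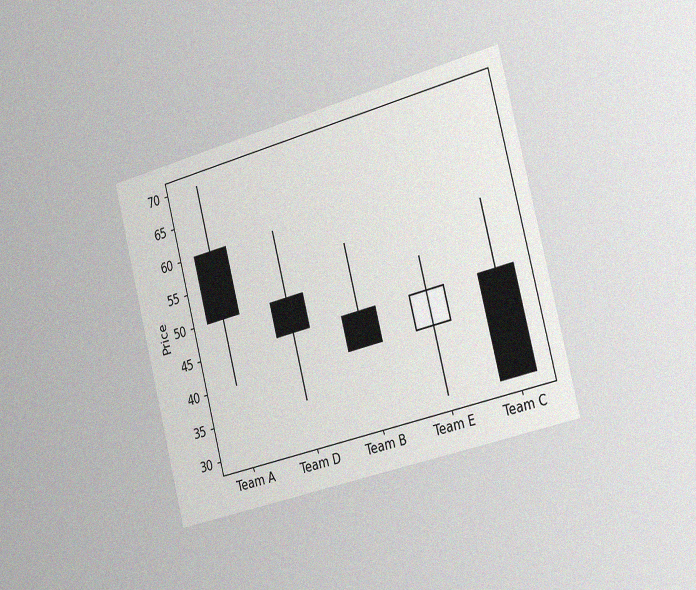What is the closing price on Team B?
40

The chart is tilted about 14° counter-clockwise and viewed slightly from the right, with some photo noise. The Team B candle closes at 40.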